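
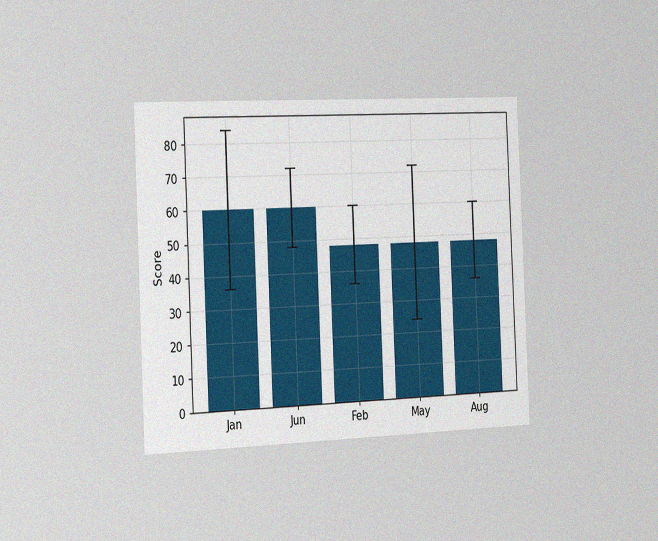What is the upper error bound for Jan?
The chart is tilted about 2° counter-clockwise and viewed slightly from the left, with some photo noise. The Jan bar's upper whisker reaches 84.

84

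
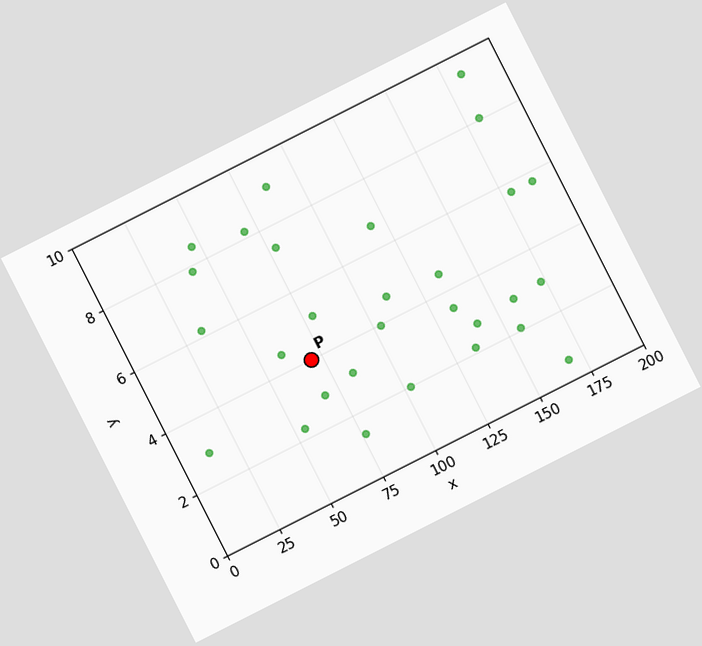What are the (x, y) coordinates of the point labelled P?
(70, 4)

The chart is tilted about 27° counter-clockwise. Following the gridlines from P to each axis, P sits at (70, 4).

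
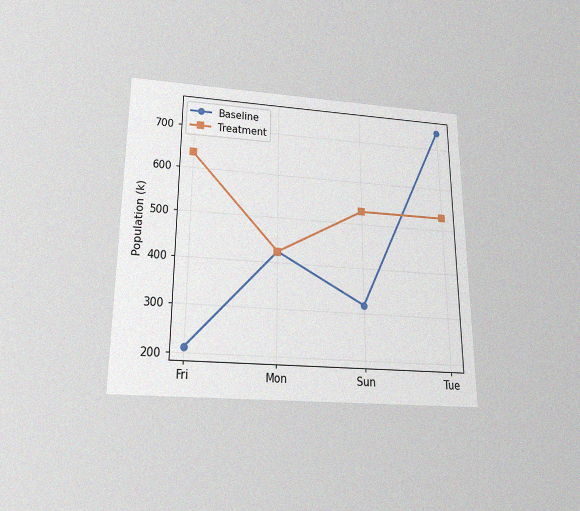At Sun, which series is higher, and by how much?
Treatment, by 212k

The chart is viewed slightly from below, with some photo noise. At Sun, Treatment sits above the other line by 212k.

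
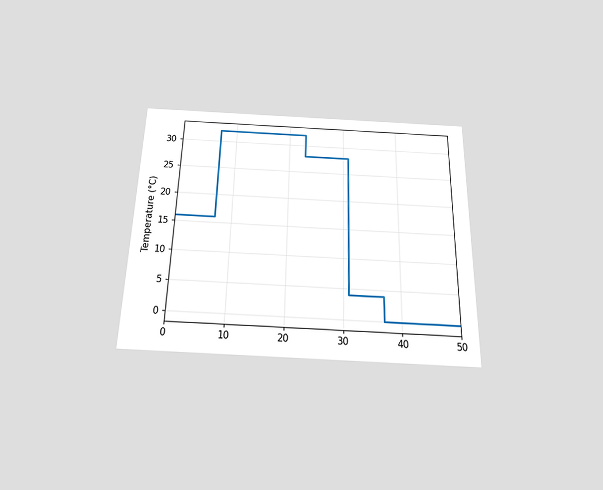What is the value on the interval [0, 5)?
The chart is viewed slightly from below. On [0, 5) the step sits at 16°C.

16°C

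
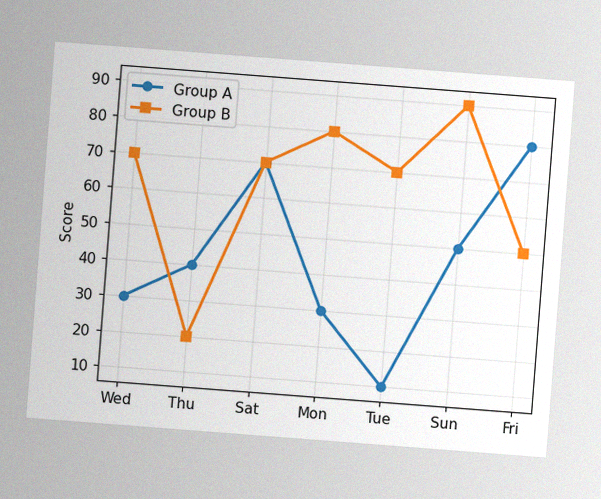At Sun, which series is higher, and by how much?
Group B, by 40

The chart is tilted about 4° clockwise, with some photo noise. At Sun, Group B sits above the other line by 40.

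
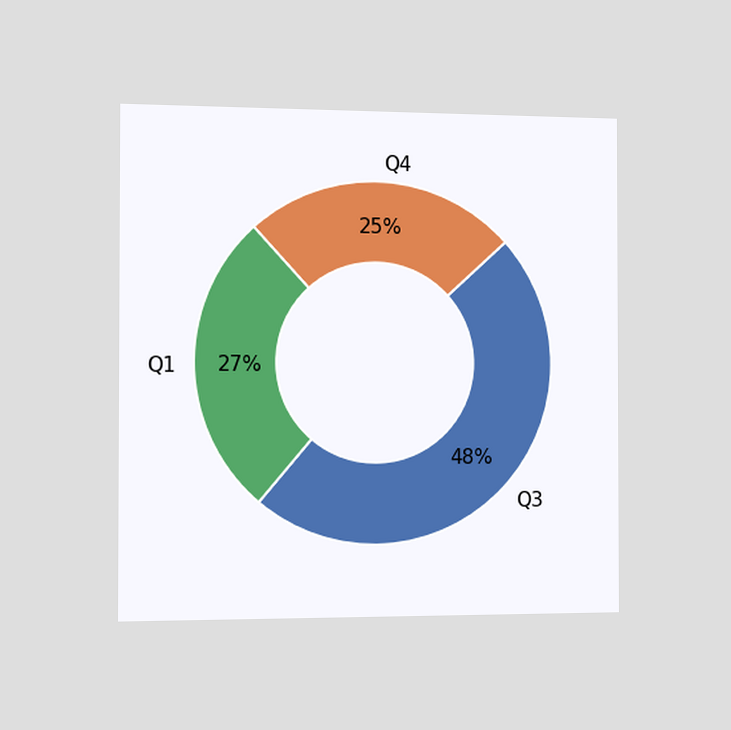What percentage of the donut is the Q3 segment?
The chart is viewed slightly from the left. The Q3 segment takes up 48% of the ring.

48%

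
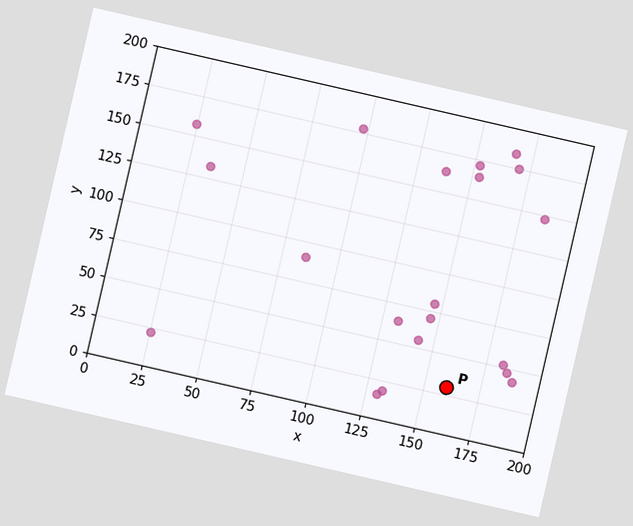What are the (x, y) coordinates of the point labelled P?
The chart is tilted about 13° clockwise. Following the gridlines from P to each axis, P sits at (160, 30).

(160, 30)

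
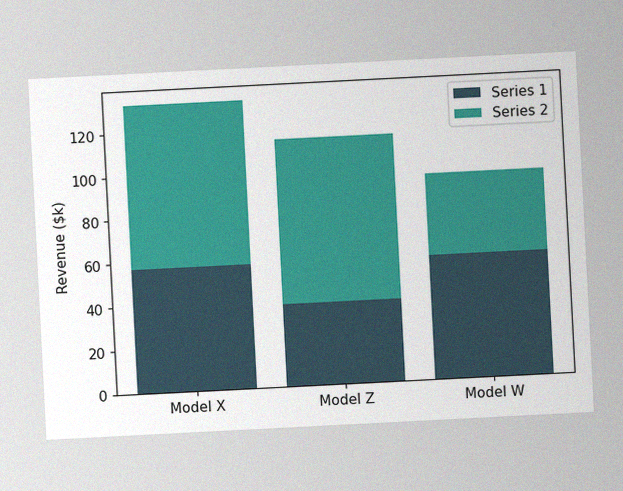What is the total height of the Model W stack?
$95k

The chart is tilted about 3° counter-clockwise, with some photo noise. The Model W stack's top reaches $95k on the y-axis.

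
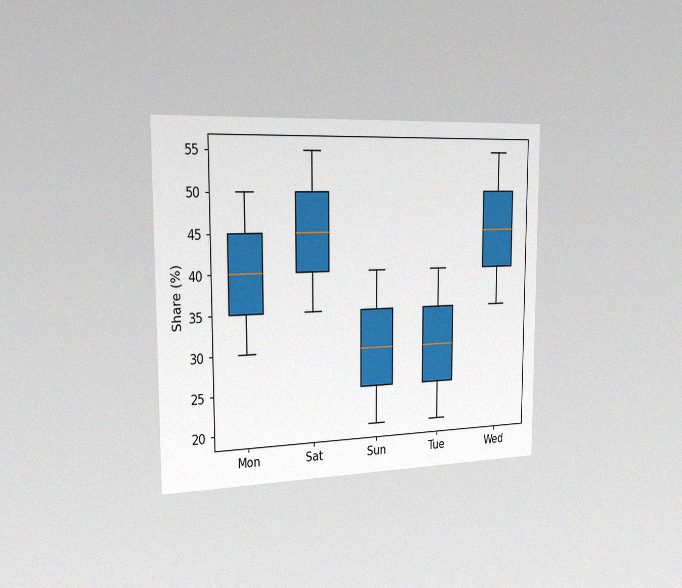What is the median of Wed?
The chart is viewed slightly from the left, with some photo noise. The median line in the Wed box sits at 45%.

45%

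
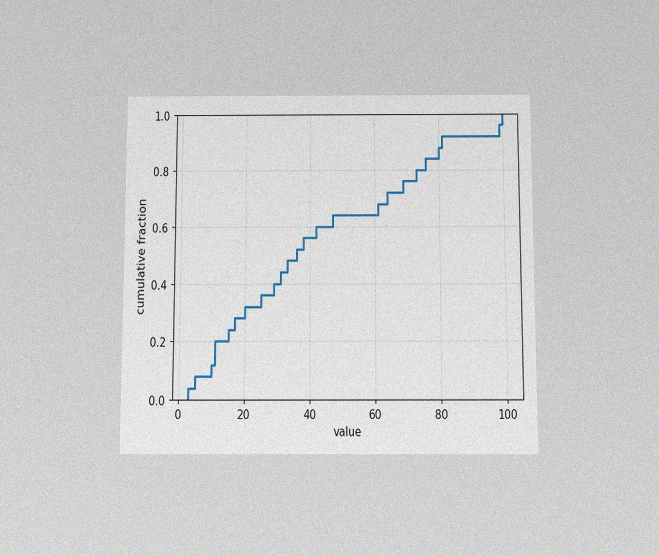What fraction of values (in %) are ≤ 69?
The chart is viewed slightly from below, with some photo noise. At x=69 the ECDF step is at 76%.

76%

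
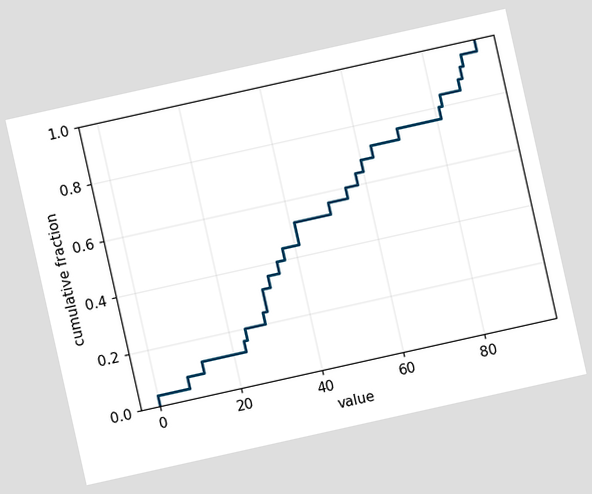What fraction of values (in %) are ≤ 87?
88%

The chart is tilted about 13° counter-clockwise. At x=87 the ECDF step is at 88%.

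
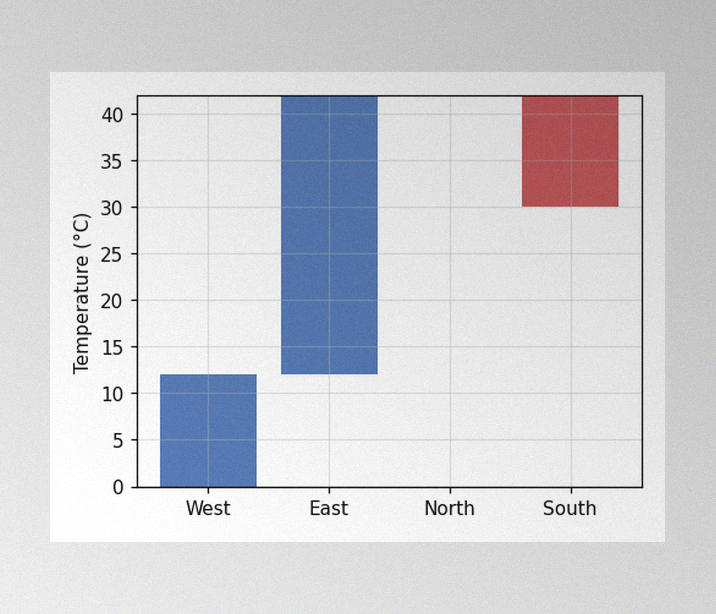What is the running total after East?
42°C

The image has some photo noise and uneven lighting. After East the running total reaches 42°C.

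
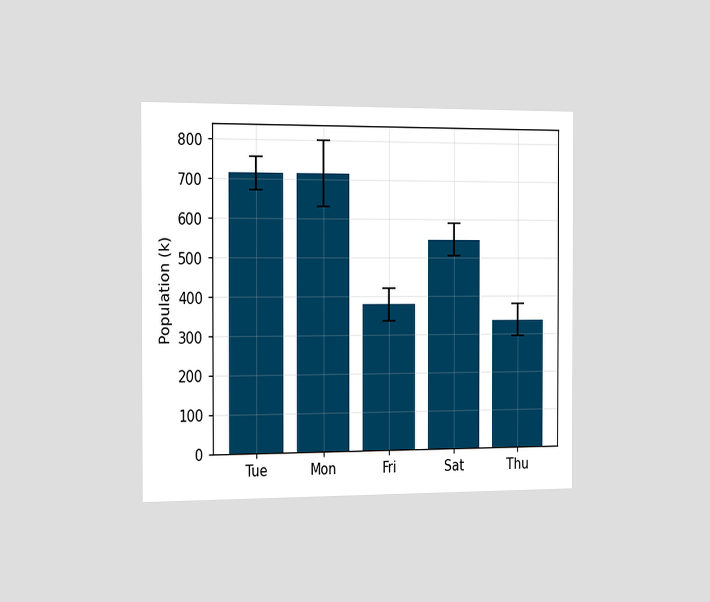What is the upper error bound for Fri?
420k

The chart is viewed slightly from the left. The Fri bar's upper whisker reaches 420k.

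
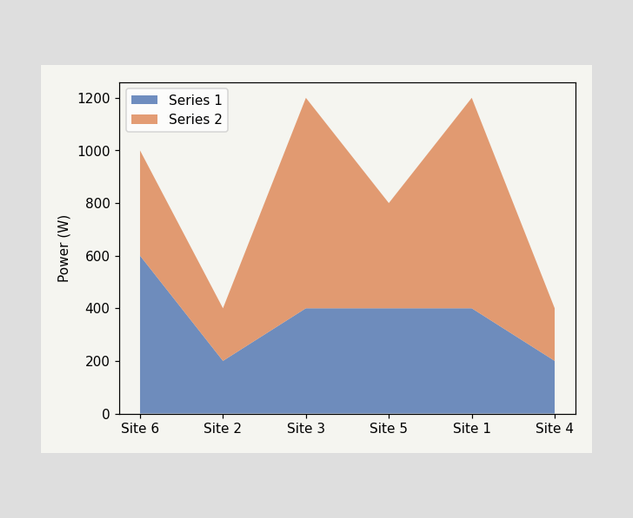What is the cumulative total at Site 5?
The stacked total at Site 5 reaches 800W.

800W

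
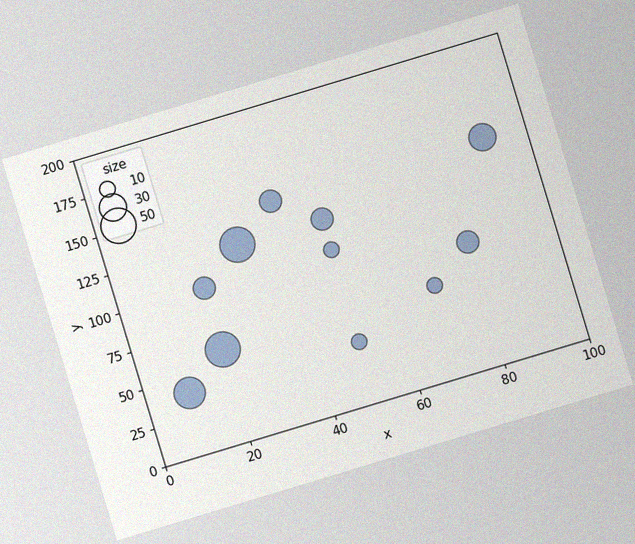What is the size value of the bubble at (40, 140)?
20

The chart is tilted about 17° counter-clockwise, with some photo noise. Matching the bubble at (40, 140) against the size legend gives 20.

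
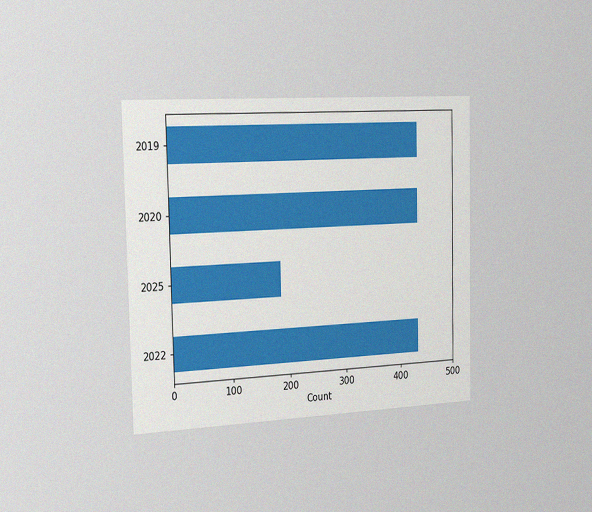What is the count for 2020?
The chart is viewed slightly from the left, with some photo noise. Reading along the chart's x-axis, the 2020 bar reaches 434.

434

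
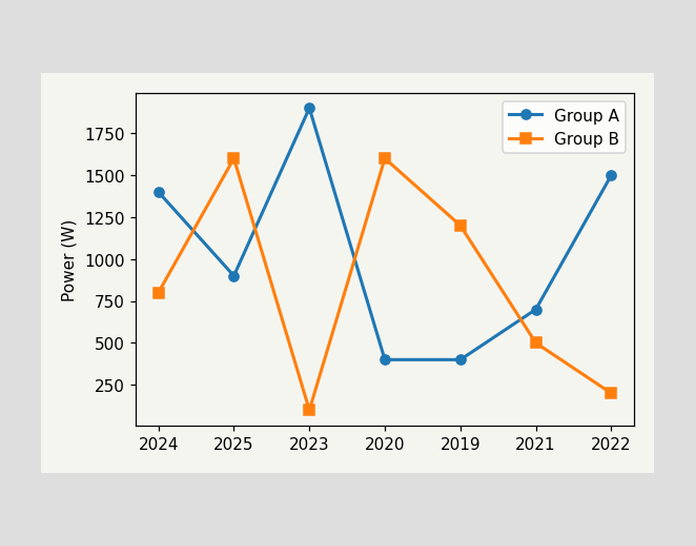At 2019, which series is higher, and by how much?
At 2019, Group B sits above the other line by 800W.

Group B, by 800W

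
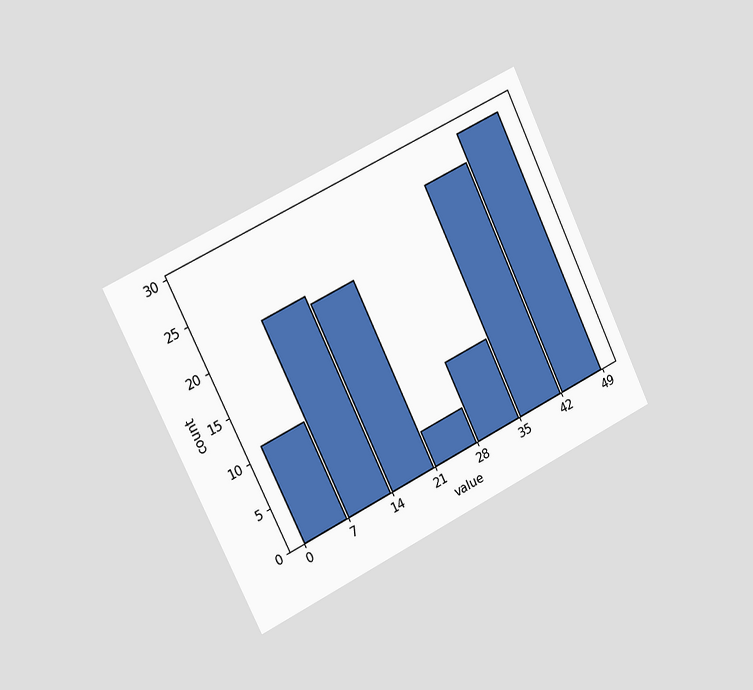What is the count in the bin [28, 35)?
The chart is tilted about 26° counter-clockwise and viewed slightly from the left. The [28, 35) bin has height 9.

9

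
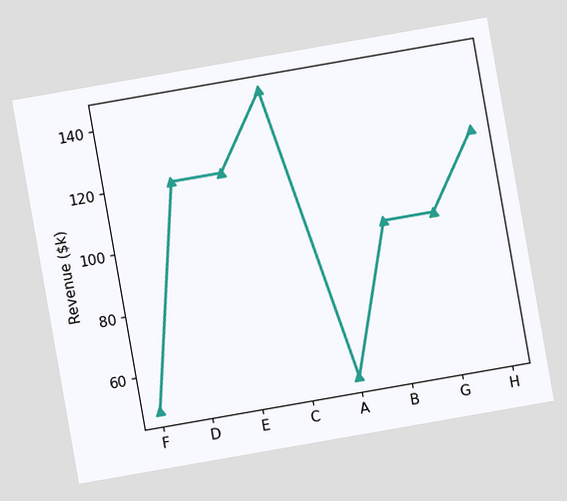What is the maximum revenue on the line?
The chart is tilted about 10° counter-clockwise. The highest point is at C, and reading across to the y-axis gives $144k.

$144k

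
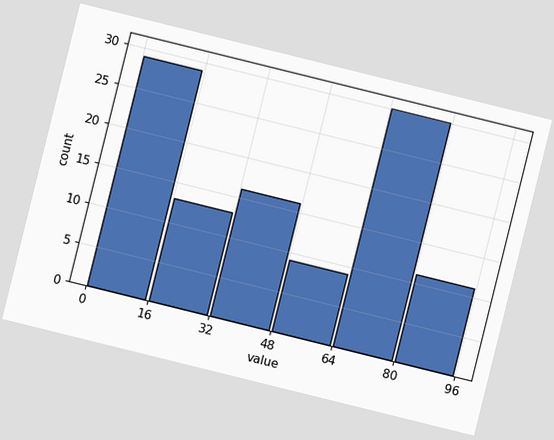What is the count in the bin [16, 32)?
The chart is tilted about 14° clockwise. The [16, 32) bin has height 13.

13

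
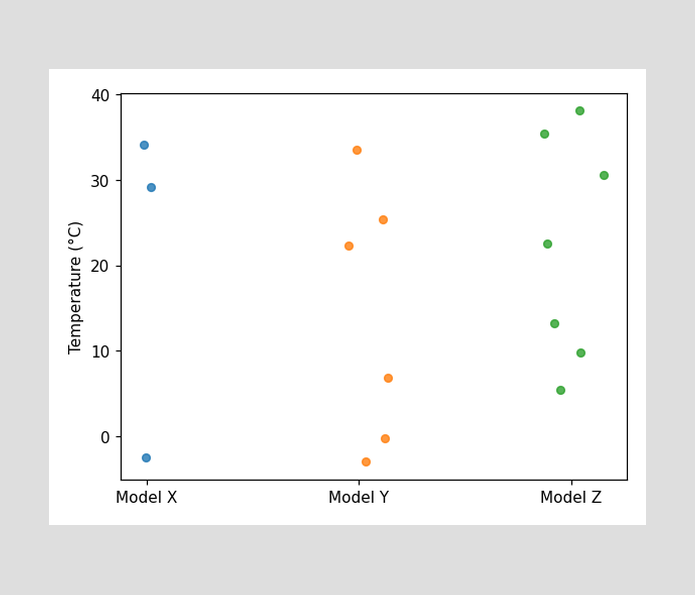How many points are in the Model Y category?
6

Counting the markers in the Model Y column gives 6.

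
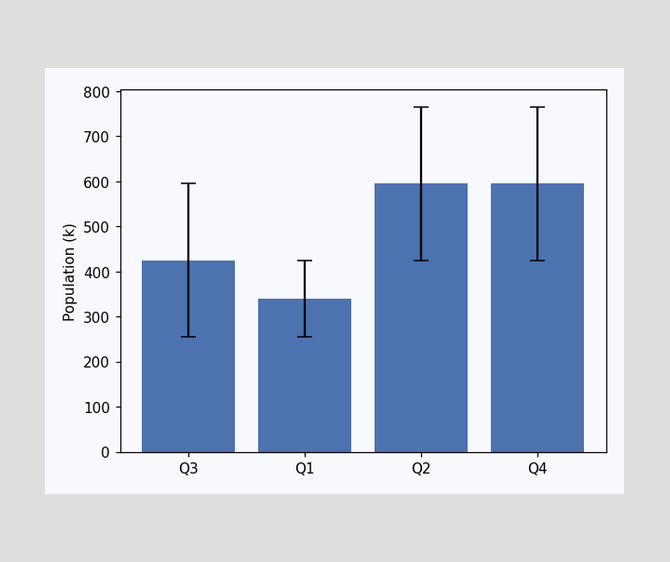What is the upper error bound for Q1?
425k

The Q1 bar's upper whisker reaches 425k.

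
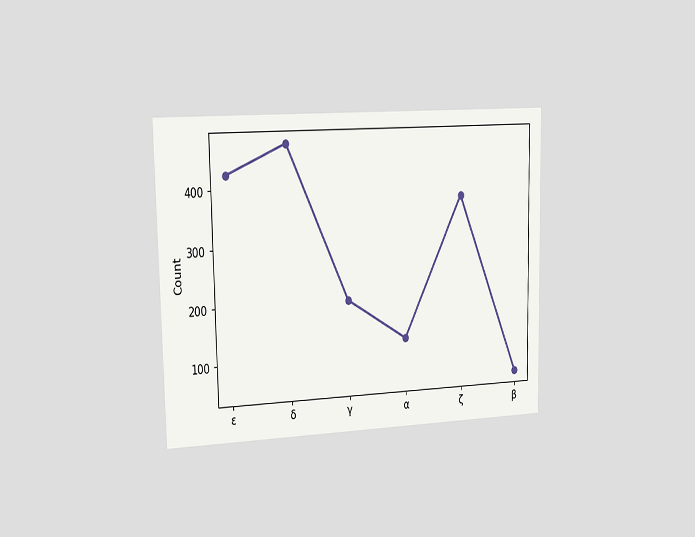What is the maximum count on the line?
The chart is viewed slightly from the left. The highest point is at δ, and reading across to the y-axis gives 475.

475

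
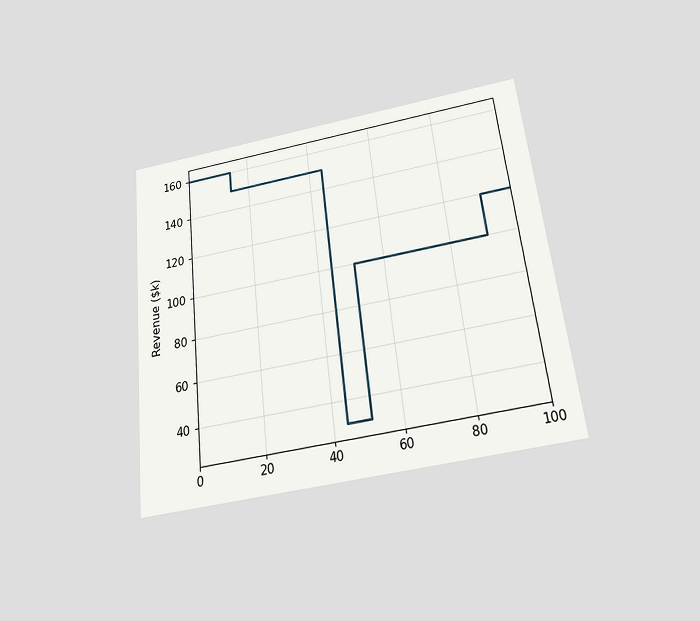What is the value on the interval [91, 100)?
The chart is tilted about 6° counter-clockwise and viewed slightly from below. On [91, 100) the step sits at $120k.

$120k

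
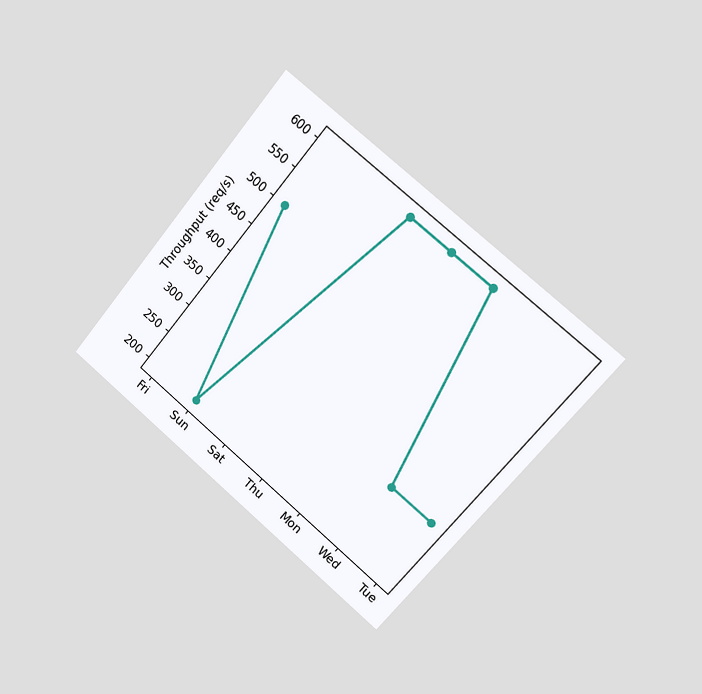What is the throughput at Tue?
The chart is tilted about 40° clockwise and viewed slightly from the right. At Tue, the line is at 300req/s.

300req/s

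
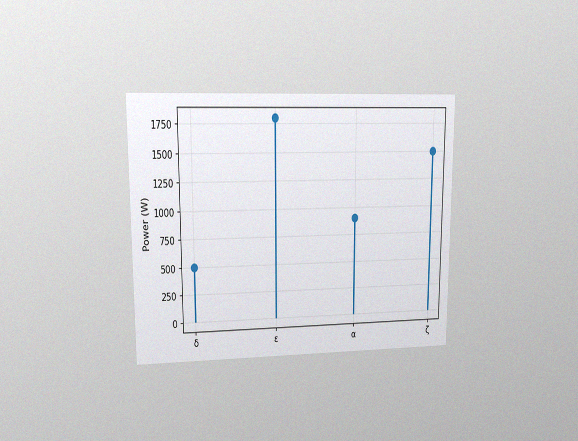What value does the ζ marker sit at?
1500W

The chart is viewed at a slight angle, with some photo noise. The ζ marker sits at 1500W.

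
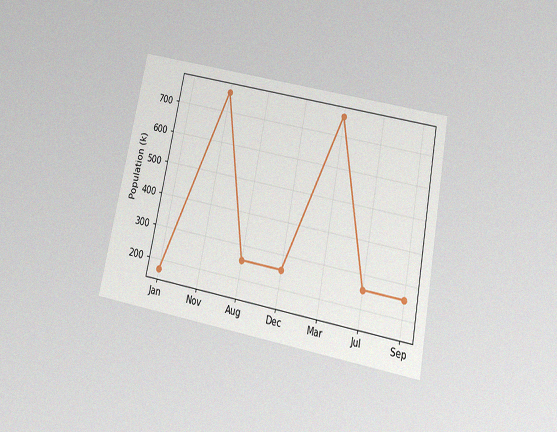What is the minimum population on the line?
The chart is tilted about 11° clockwise and viewed slightly from below, with some photo noise. The lowest point is at Jan, and reading across to the y-axis gives 170k.

170k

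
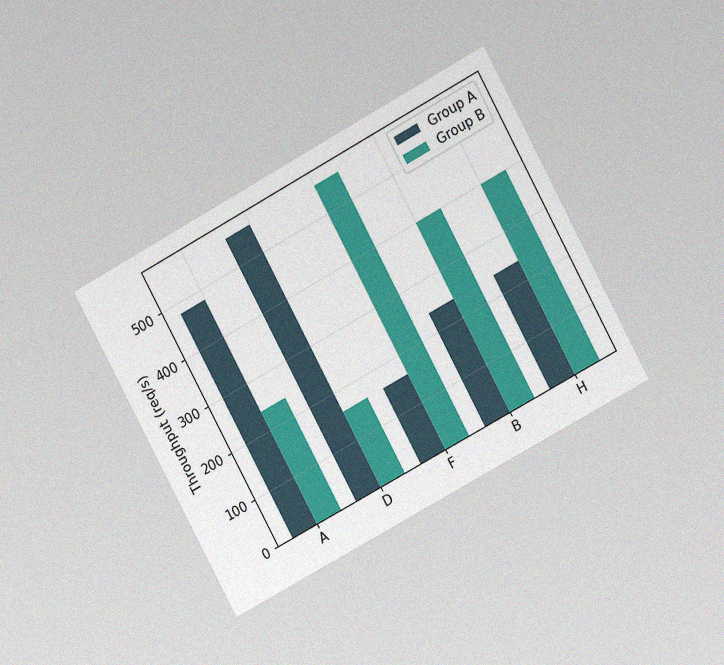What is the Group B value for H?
400req/s

The chart is tilted about 29° counter-clockwise and viewed at a slight angle, with some photo noise. The Group B bar at H reaches 400req/s on the y-axis.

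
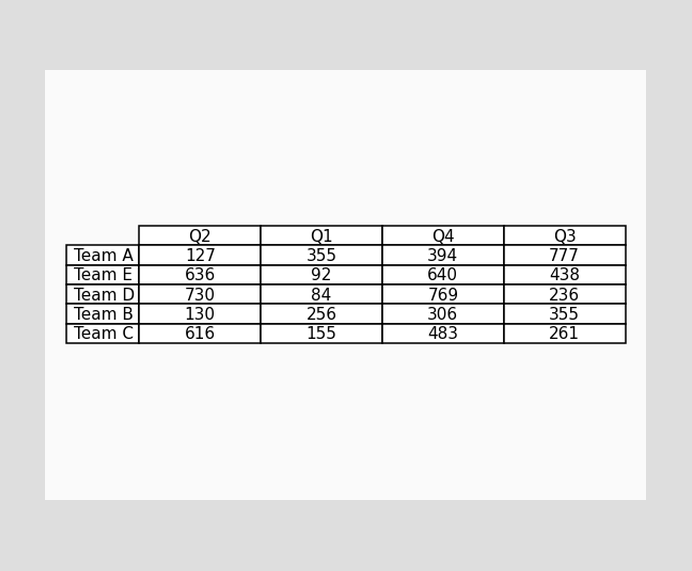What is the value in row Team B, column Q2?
The (Team B, Q2) cell reads 130.

130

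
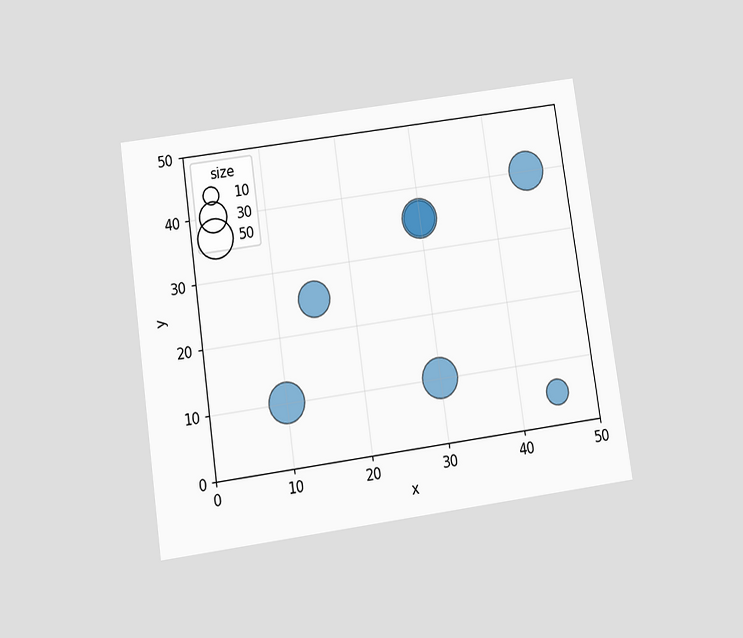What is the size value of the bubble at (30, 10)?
50

The chart is tilted about 8° counter-clockwise and viewed slightly from below. Matching the bubble at (30, 10) against the size legend gives 50.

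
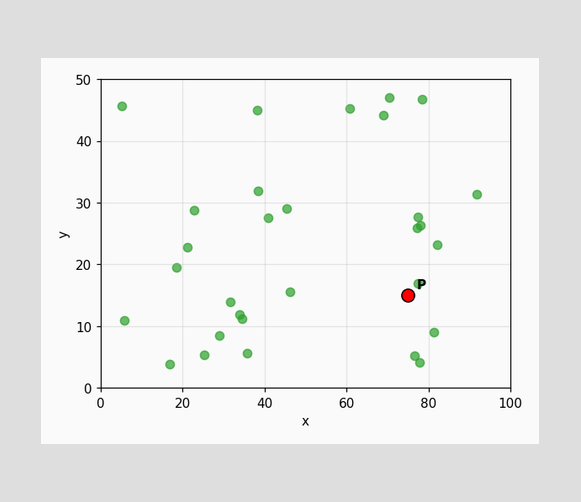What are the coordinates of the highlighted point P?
Following the gridlines from P to each axis, P sits at (75, 15).

(75, 15)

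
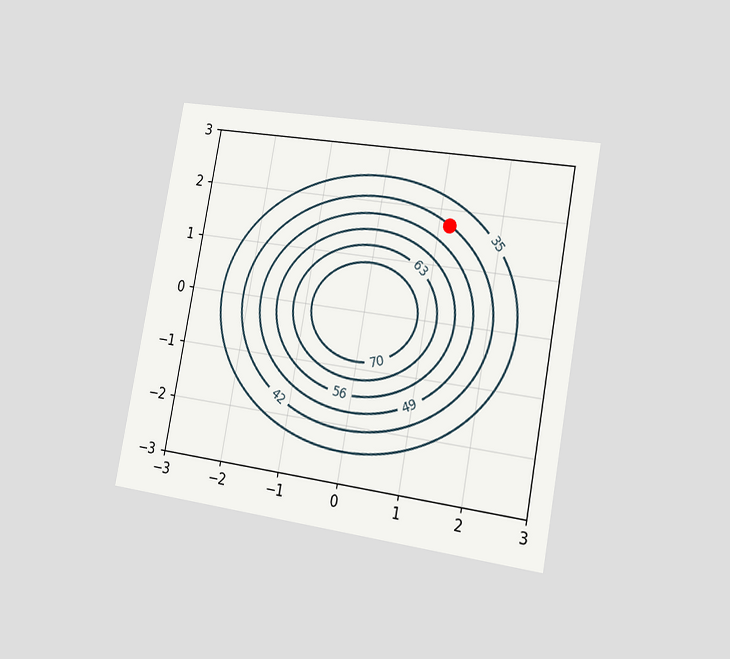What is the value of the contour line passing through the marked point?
The chart is tilted about 10° clockwise and viewed slightly from the right. The marked point sits on the contour labelled 42.

42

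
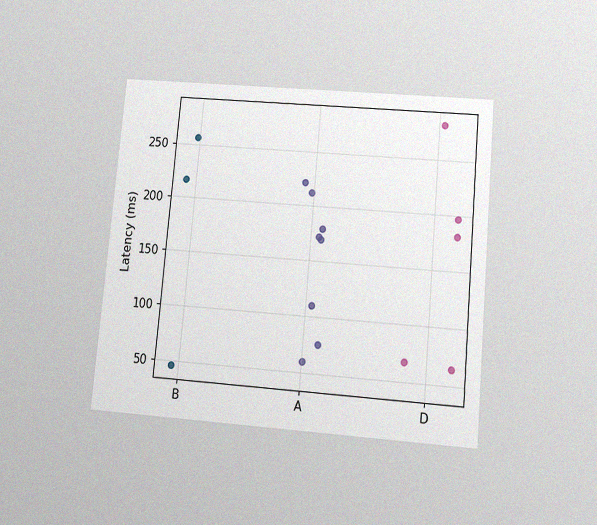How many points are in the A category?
The chart is tilted about 5° clockwise and viewed slightly from below, with some photo noise. Counting the markers in the A column gives 8.

8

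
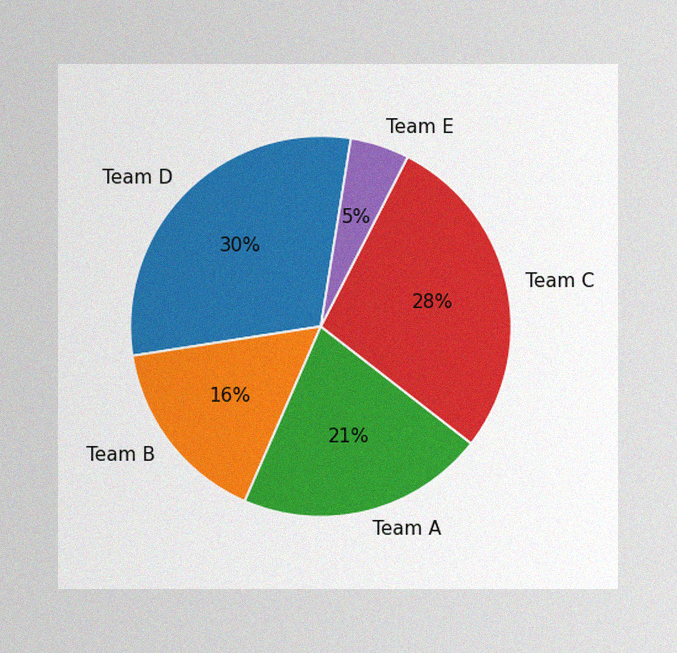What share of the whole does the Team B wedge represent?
16%

The image has some photo noise and uneven lighting. The Team B slice takes up 16% of the pie.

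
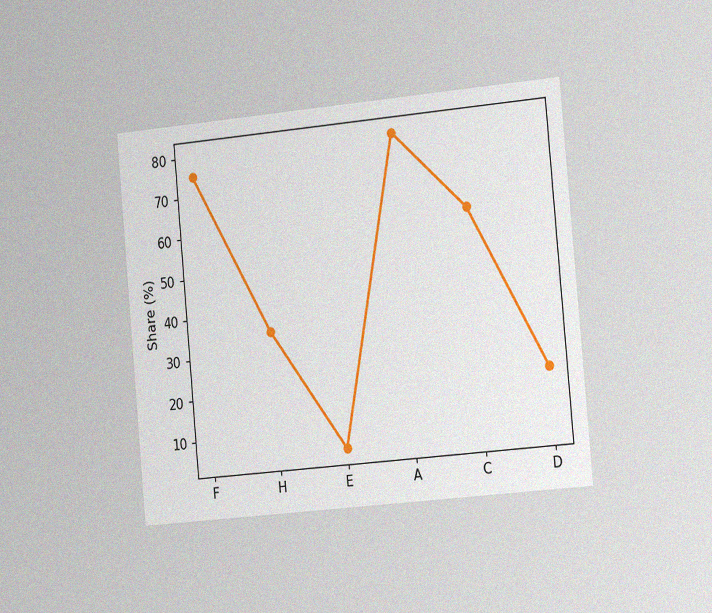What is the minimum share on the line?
5%

The chart is tilted about 5° counter-clockwise and viewed slightly from the right, with some photo noise. The lowest point is at E, and reading across to the y-axis gives 5%.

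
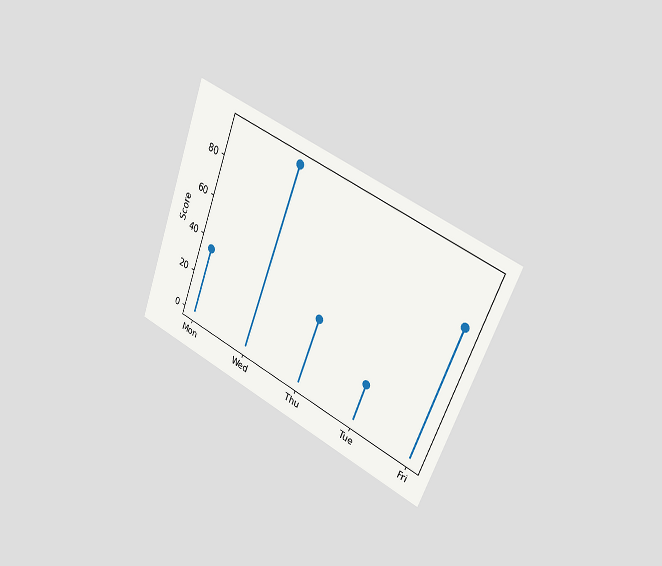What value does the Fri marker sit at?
70

The chart is tilted about 22° clockwise and viewed slightly from the right. The Fri marker sits at 70.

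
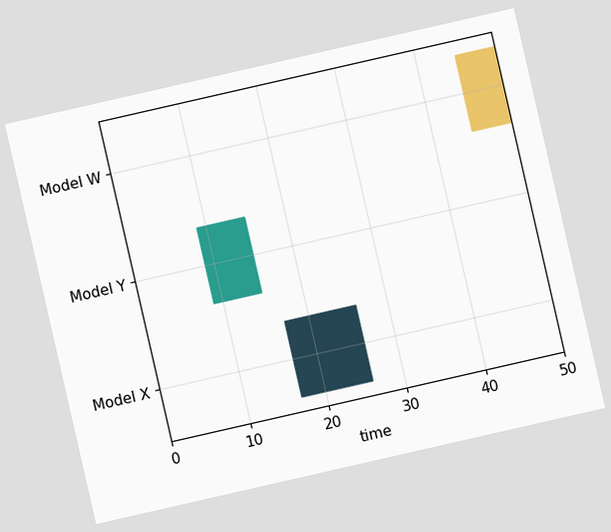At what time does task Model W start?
45

The chart is tilted about 13° counter-clockwise. The Model W bar begins at t=45.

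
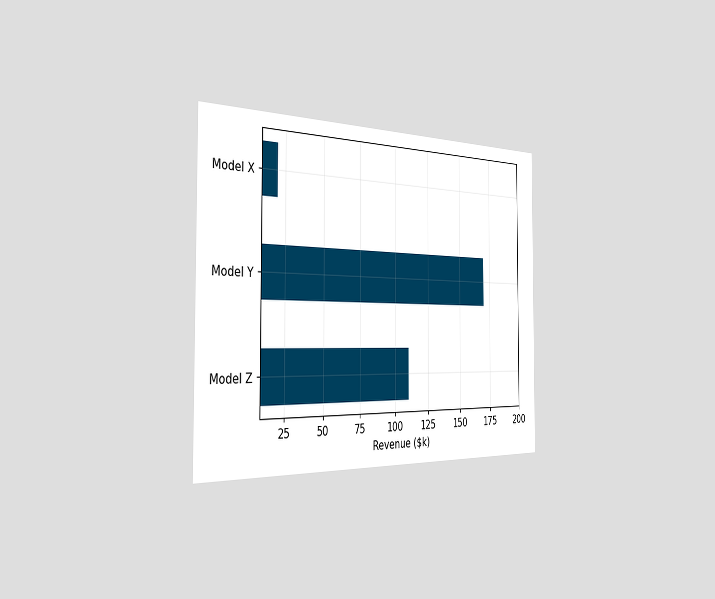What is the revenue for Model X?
$20k

The chart is viewed slightly from the left. Reading along the chart's x-axis, the Model X bar reaches $20k.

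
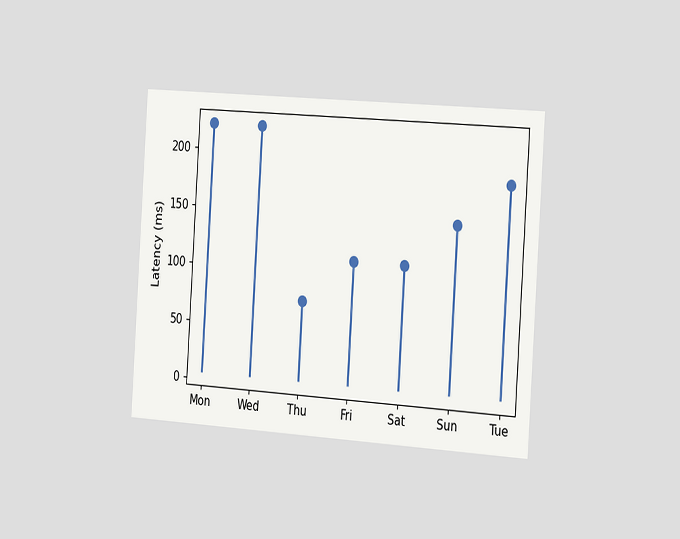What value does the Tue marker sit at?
The chart is tilted about 4° clockwise and viewed slightly from the right. The Tue marker sits at 185ms.

185ms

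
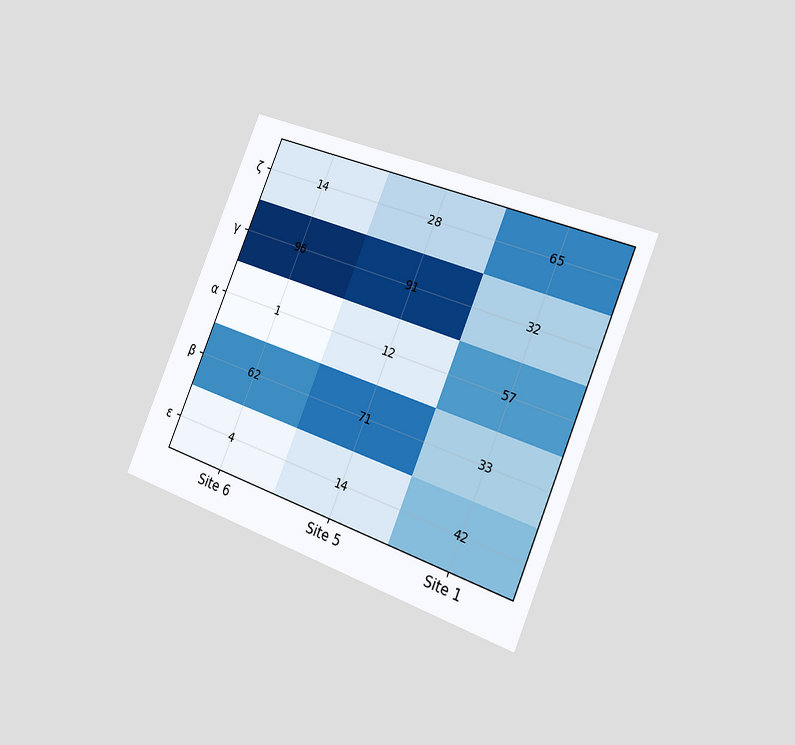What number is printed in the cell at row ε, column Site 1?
42

The chart is tilted about 23° clockwise and viewed slightly from the right. The (ε, Site 1) cell reads 42.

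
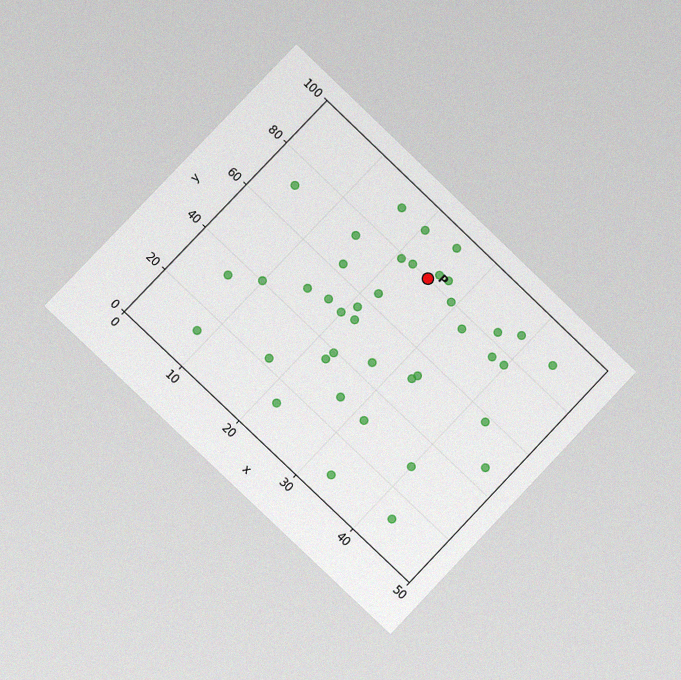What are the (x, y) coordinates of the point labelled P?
(25, 80)

The chart is tilted about 44° clockwise and viewed slightly from the left, with some photo noise. Following the gridlines from P to each axis, P sits at (25, 80).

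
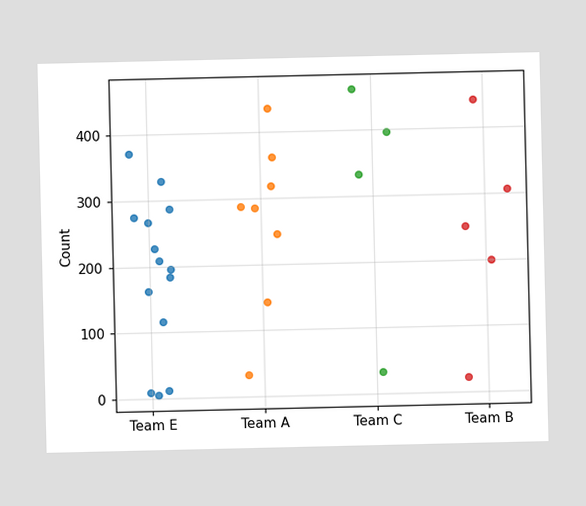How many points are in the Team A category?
8

Counting the markers in the Team A column gives 8.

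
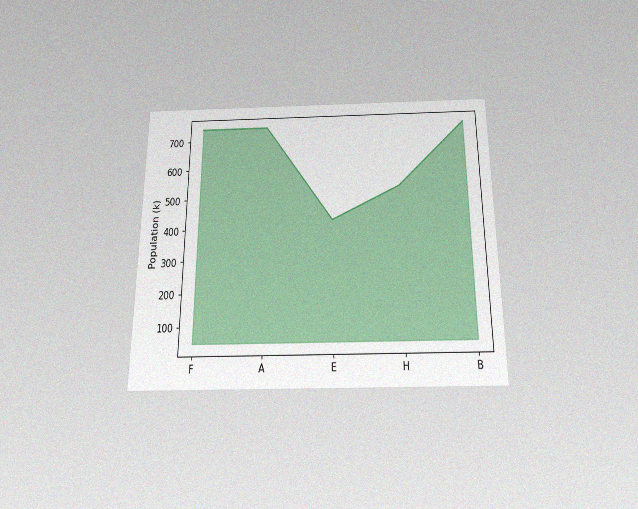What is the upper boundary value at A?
742k

The chart is viewed slightly from below, with some photo noise. At A the upper boundary is at 742k.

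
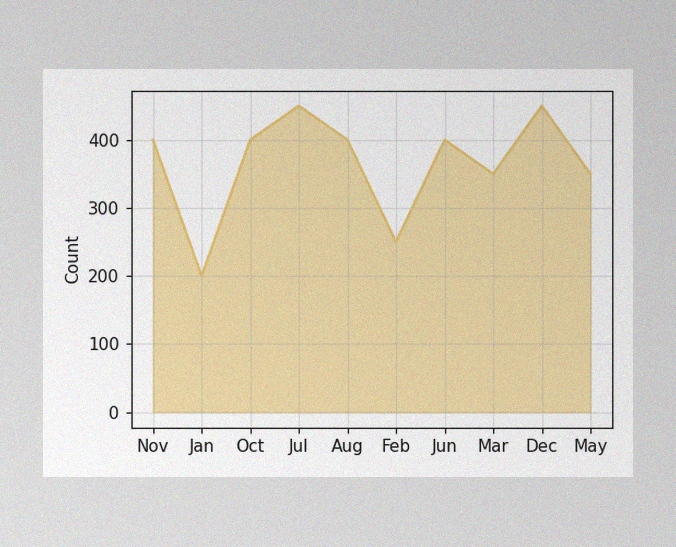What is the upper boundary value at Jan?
200

The image has some photo noise and uneven lighting. At Jan the upper boundary is at 200.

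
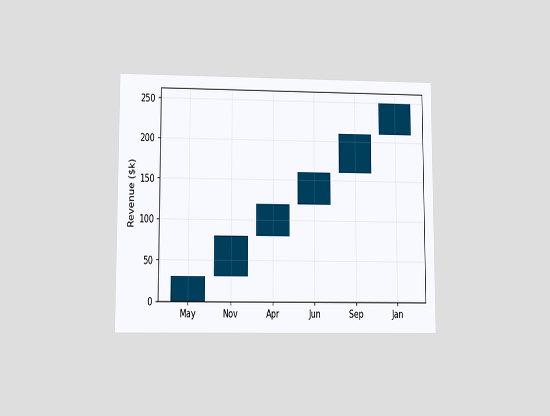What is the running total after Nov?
$80k

The chart is viewed at a slight angle. After Nov the running total reaches $80k.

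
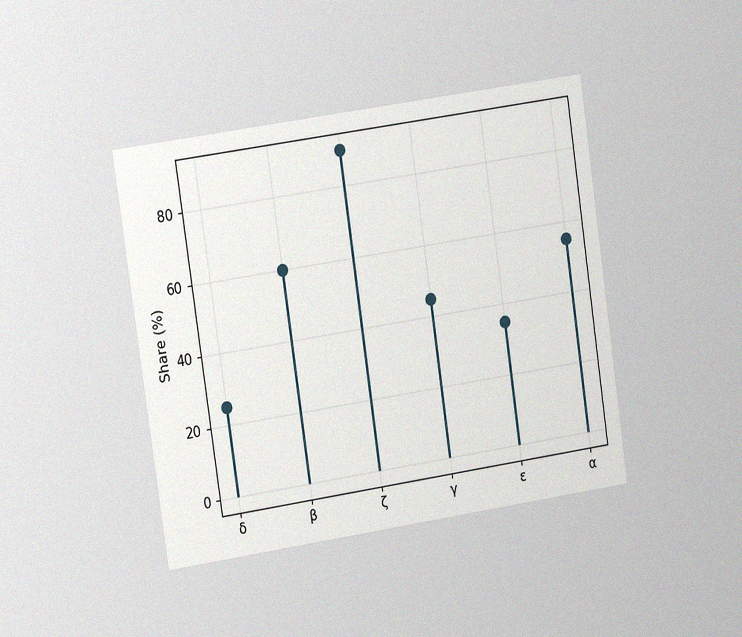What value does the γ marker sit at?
The chart is tilted about 8° counter-clockwise and viewed slightly from the left, with some photo noise. The γ marker sits at 45%.

45%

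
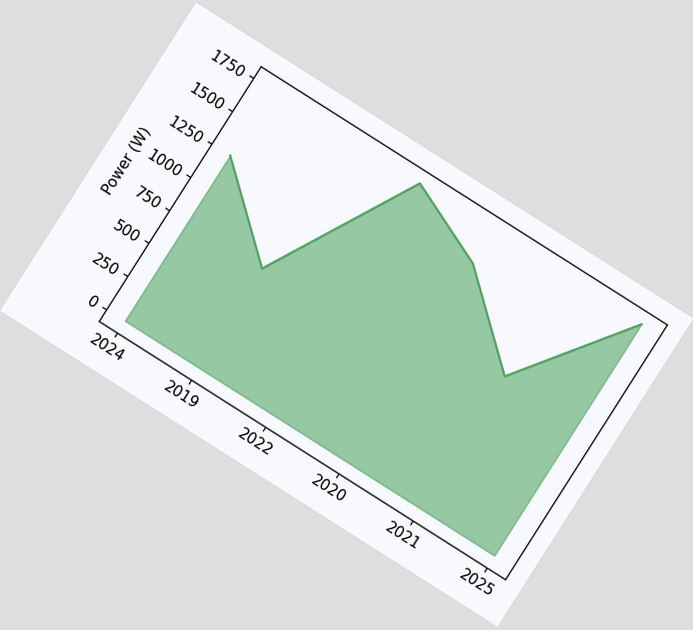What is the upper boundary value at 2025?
1750W

The chart is tilted about 32° clockwise. At 2025 the upper boundary is at 1750W.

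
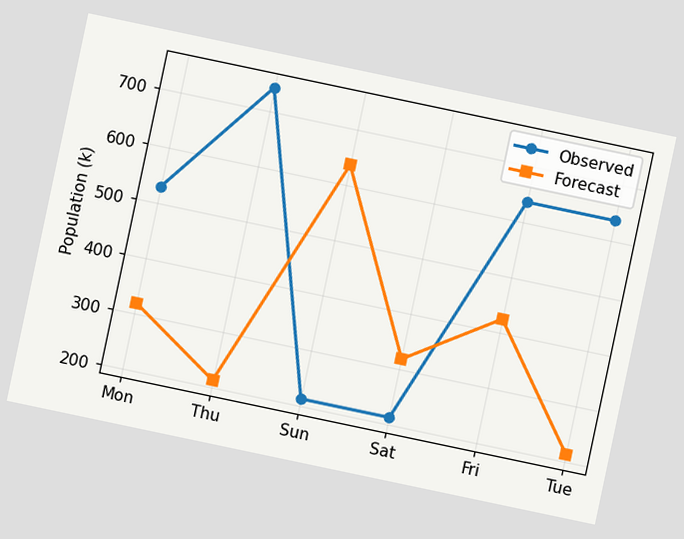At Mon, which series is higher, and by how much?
Observed, by 212k

The chart is tilted about 12° clockwise. At Mon, Observed sits above the other line by 212k.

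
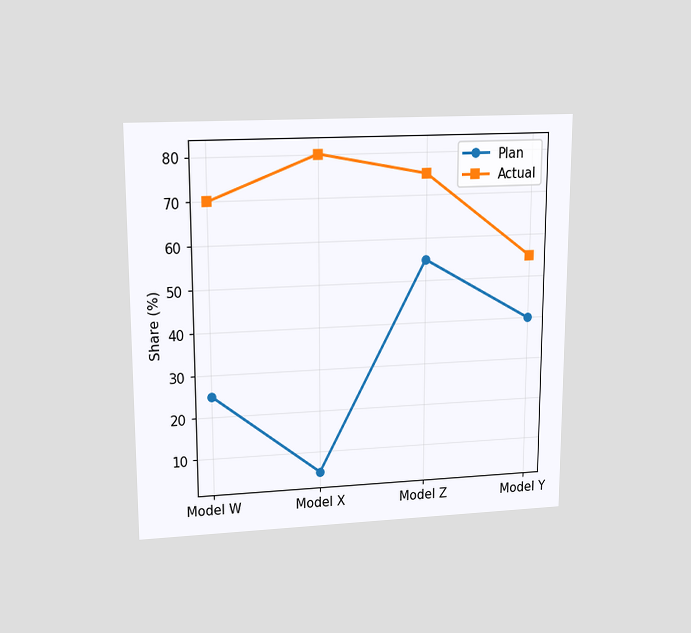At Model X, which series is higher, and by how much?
Actual, by 75%

The chart is viewed at a slight angle. At Model X, Actual sits above the other line by 75%.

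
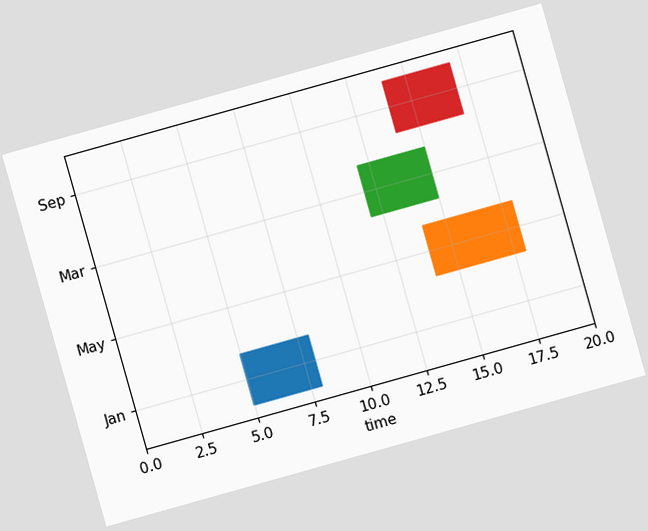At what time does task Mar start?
The chart is tilted about 16° counter-clockwise. The Mar bar begins at t=12.

12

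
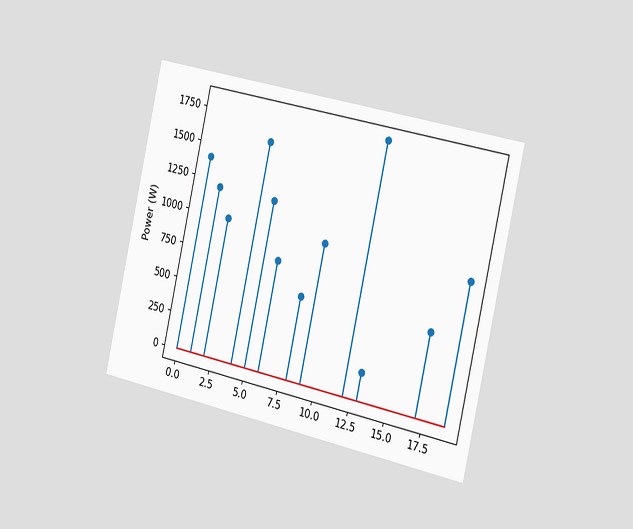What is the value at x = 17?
The chart is tilted about 13° clockwise and viewed slightly from the right. The stem at x=17 reaches 600W.

600W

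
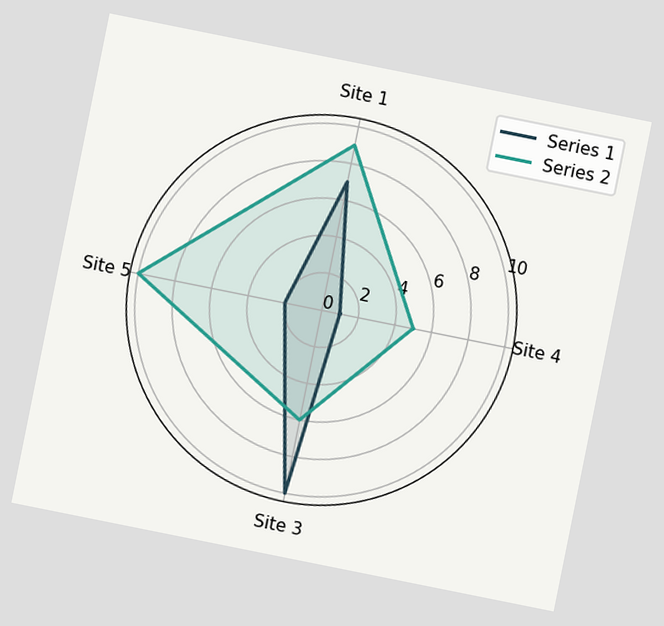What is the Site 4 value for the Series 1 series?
1

The chart is tilted about 11° clockwise. On the Site 4 axis, Series 1 reaches 1.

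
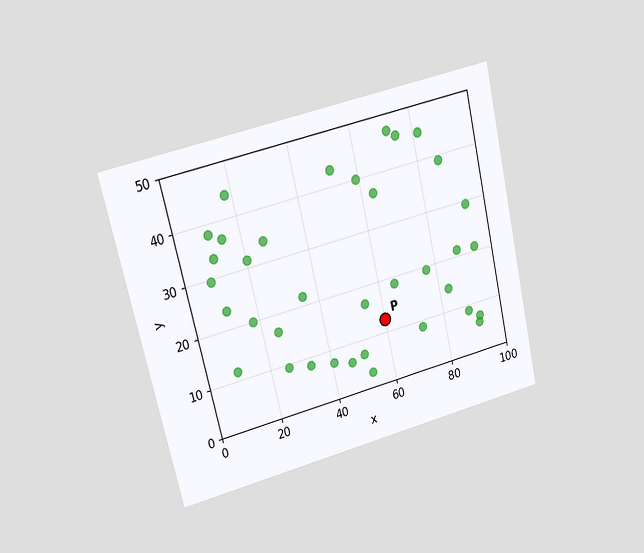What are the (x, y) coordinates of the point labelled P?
(60, 12.5)

The chart is tilted about 13° counter-clockwise and viewed at a slight angle. Following the gridlines from P to each axis, P sits at (60, 12.5).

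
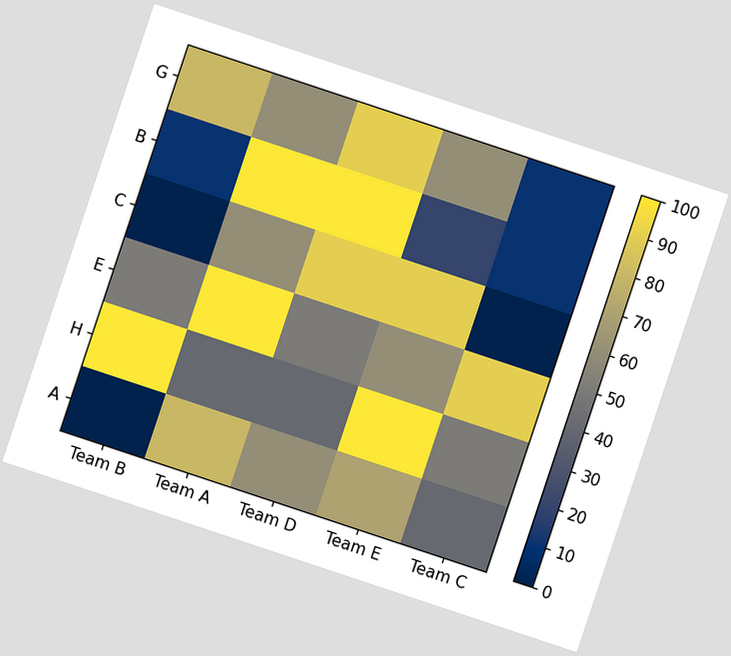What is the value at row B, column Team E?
The chart is tilted about 18° clockwise. Matching cell (B, Team E) against the colorbar gives 20.

20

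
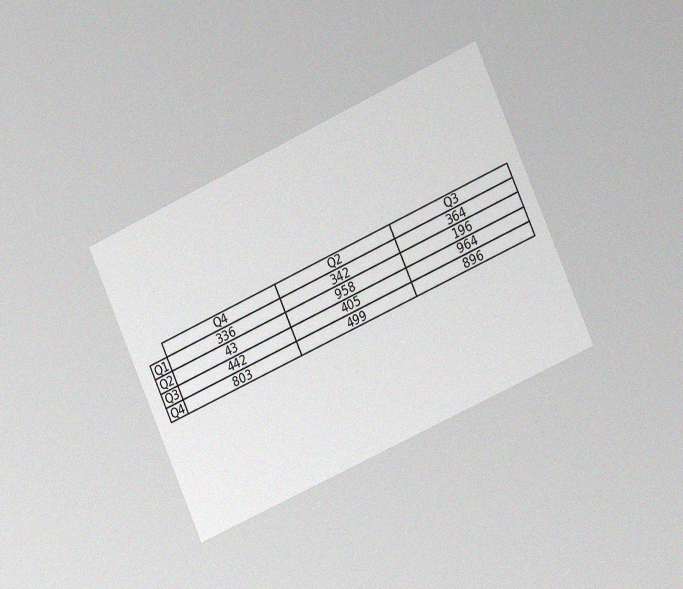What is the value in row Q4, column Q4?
The chart is tilted about 24° counter-clockwise and viewed slightly from the right, with some photo noise. The (Q4, Q4) cell reads 803.

803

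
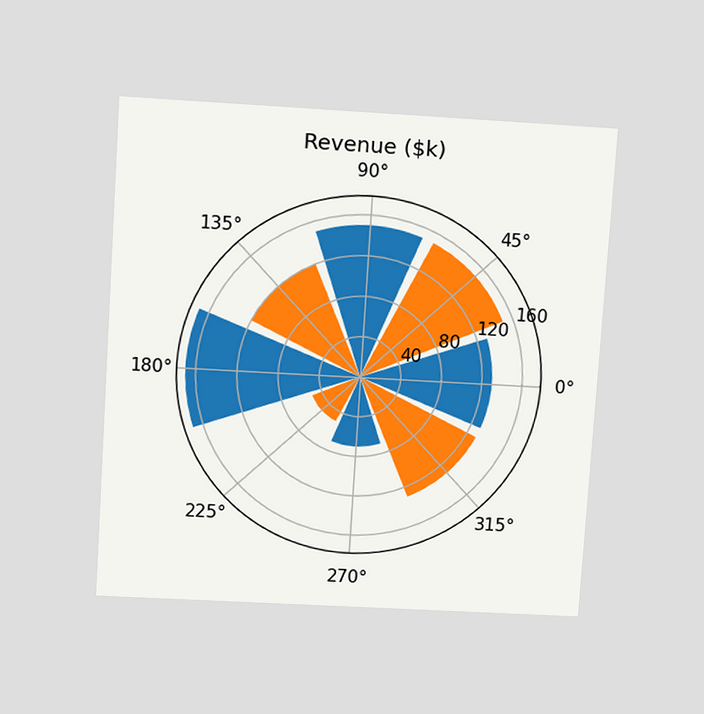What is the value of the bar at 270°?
The chart is tilted about 4° clockwise and viewed slightly from above. The bar at 270° reaches $70k on the radial axis.

$70k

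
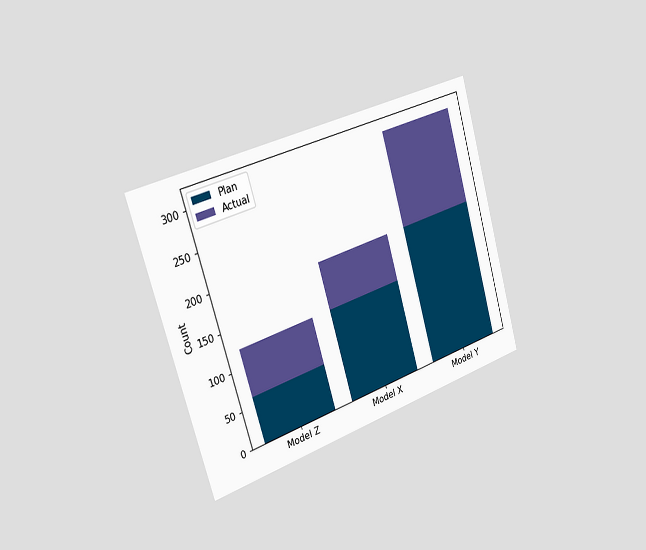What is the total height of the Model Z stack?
124

The chart is tilted about 17° counter-clockwise and viewed slightly from the left. The Model Z stack's top reaches 124 on the y-axis.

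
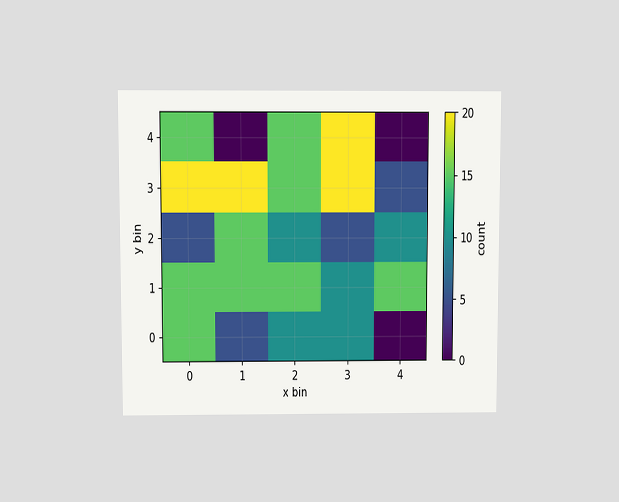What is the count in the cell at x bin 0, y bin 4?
15

The chart is viewed slightly from above. Matching the cell (0, 4) against the colorbar gives 15.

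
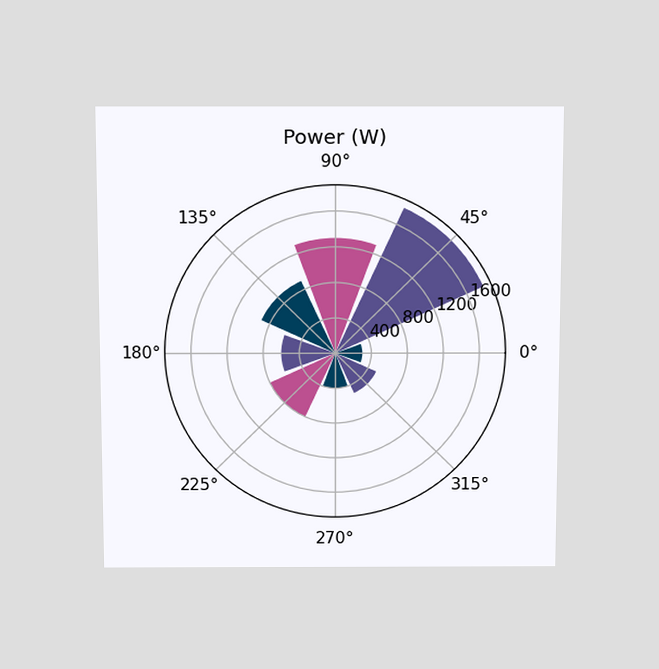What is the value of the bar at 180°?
The chart is viewed slightly from above. The bar at 180° reaches 600W on the radial axis.

600W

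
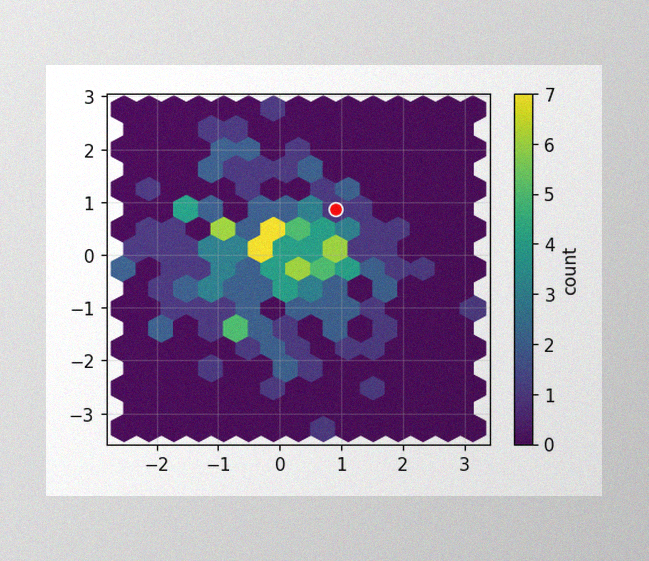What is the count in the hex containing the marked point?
1

The image has some photo noise and uneven lighting. The marked hex reads 1 on the colorbar.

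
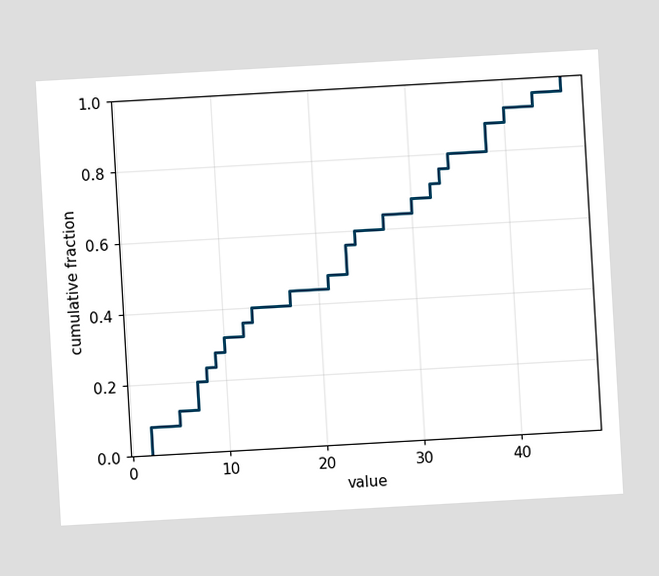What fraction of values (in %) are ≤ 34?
80%

The chart is tilted about 3° counter-clockwise. At x=34 the ECDF step is at 80%.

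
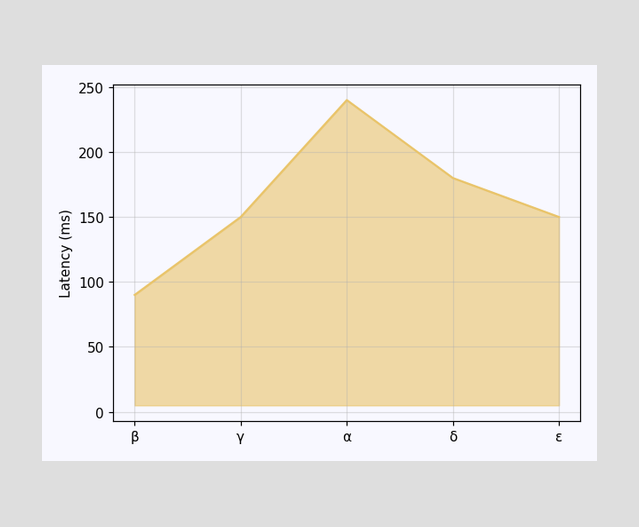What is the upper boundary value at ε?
150ms

At ε the upper boundary is at 150ms.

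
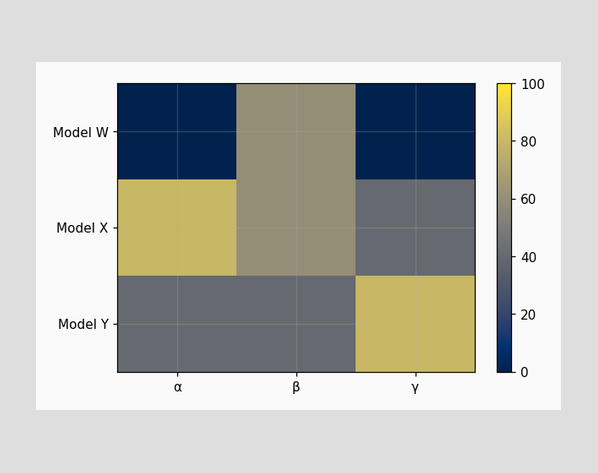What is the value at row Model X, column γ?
40

Matching cell (Model X, γ) against the colorbar gives 40.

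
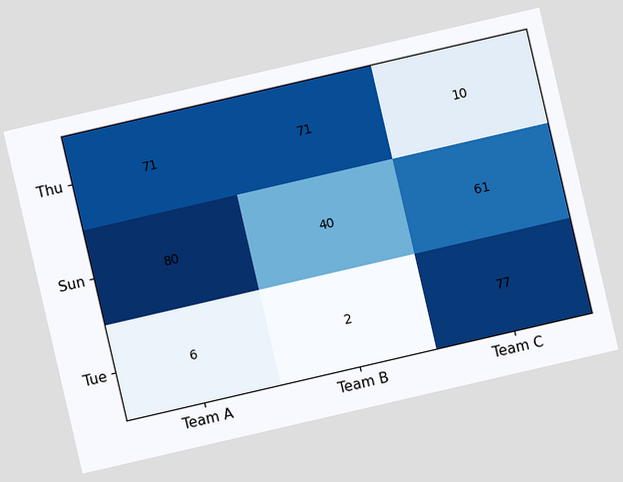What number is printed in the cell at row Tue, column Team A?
The chart is tilted about 13° counter-clockwise. The (Tue, Team A) cell reads 6.

6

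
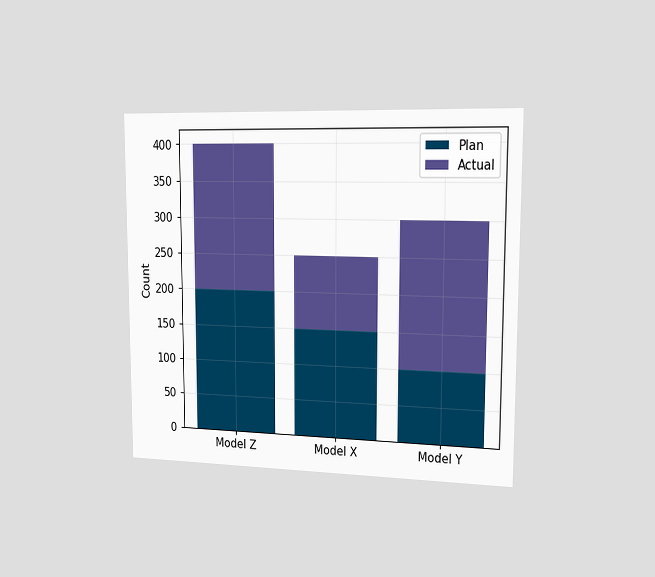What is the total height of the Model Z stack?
400

The chart is viewed slightly from the right. The Model Z stack's top reaches 400 on the y-axis.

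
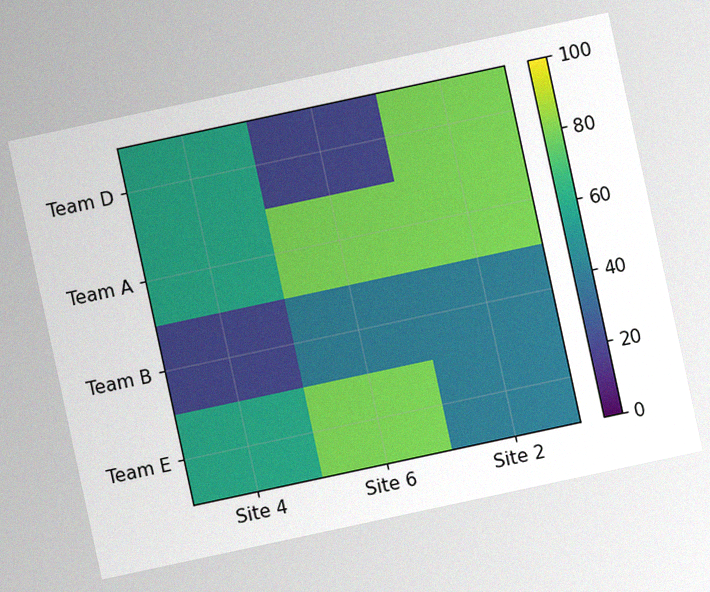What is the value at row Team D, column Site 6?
20

The chart is tilted about 12° counter-clockwise, with some photo noise. Matching cell (Team D, Site 6) against the colorbar gives 20.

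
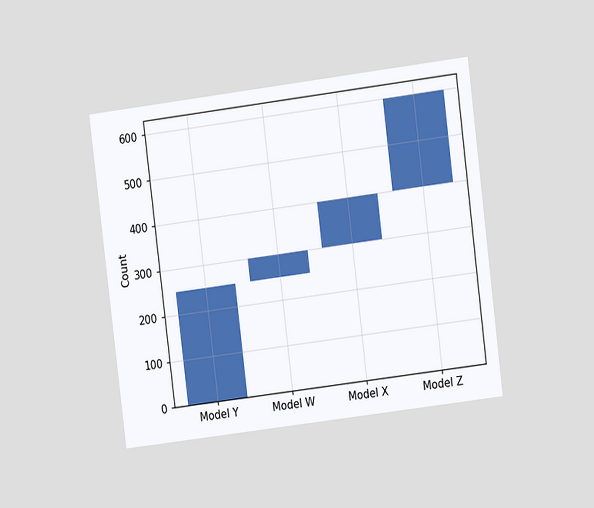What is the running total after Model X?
The chart is tilted about 7° counter-clockwise and viewed at a slight angle. After Model X the running total reaches 400.

400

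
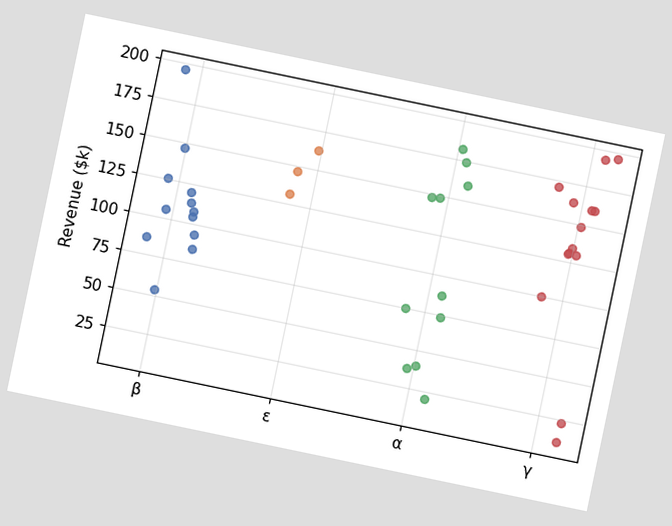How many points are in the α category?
The chart is tilted about 12° clockwise. Counting the markers in the α column gives 11.

11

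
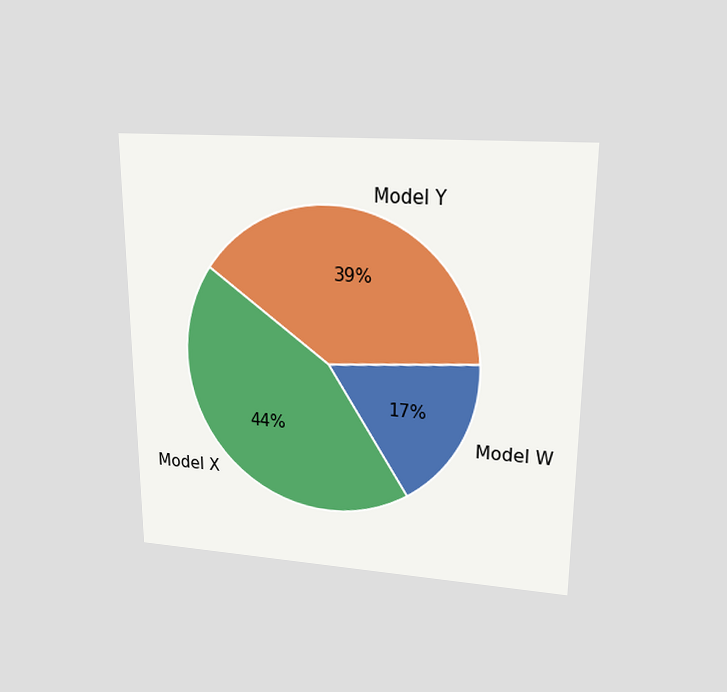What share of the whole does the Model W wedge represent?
The chart is viewed at a slight angle. The Model W slice takes up 17% of the pie.

17%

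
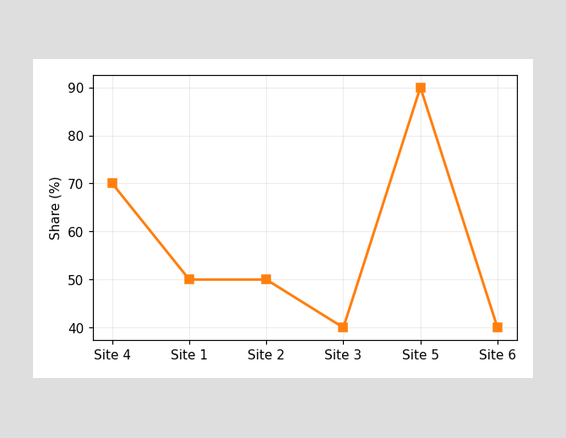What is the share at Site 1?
50%

At Site 1, the line is at 50%.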